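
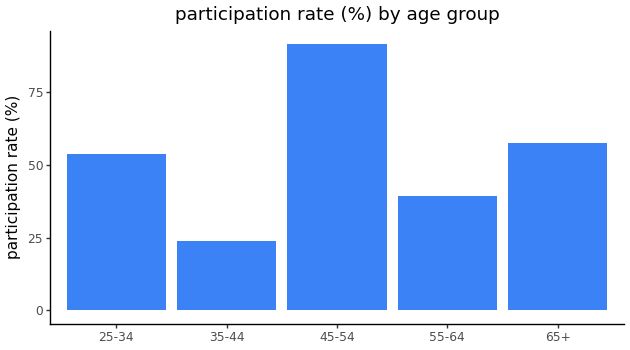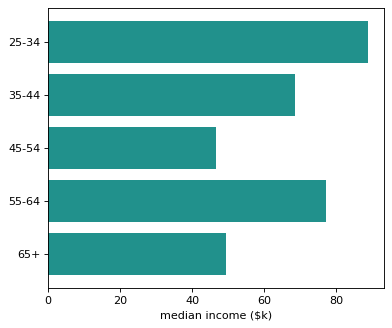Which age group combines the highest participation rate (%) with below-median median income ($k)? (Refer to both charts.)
45-54

Chart 2 median median income ($k) ≈ 70; below-median age groups: 45-54, 65+. Among those, 45-54 has the highest participation rate (%) (≈ 90).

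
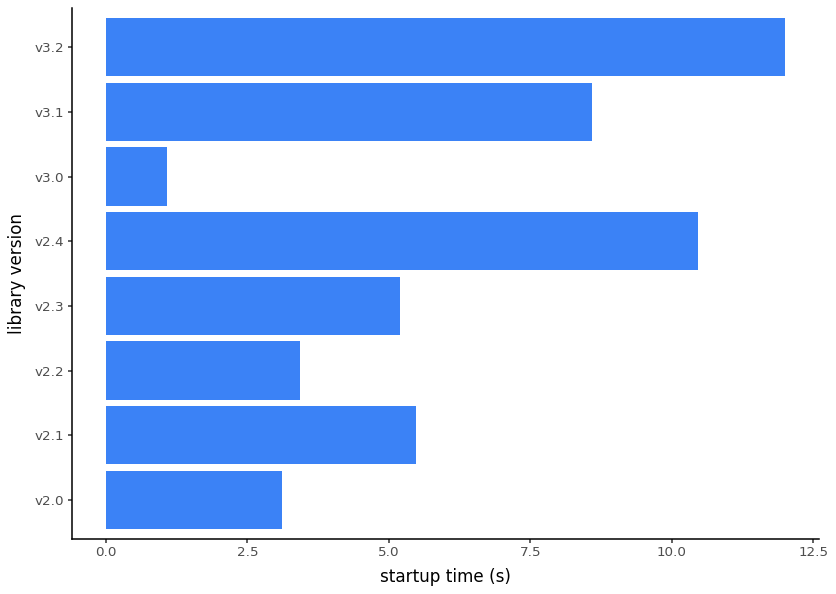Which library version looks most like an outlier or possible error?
v3.2

v3.2 ≈ 12; the rest sit between ≈ 1 and ≈ 10.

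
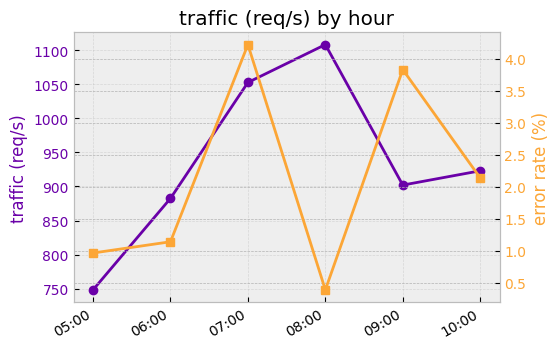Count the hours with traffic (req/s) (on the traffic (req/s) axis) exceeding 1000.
2

Above 1000: 07:00, 08:00.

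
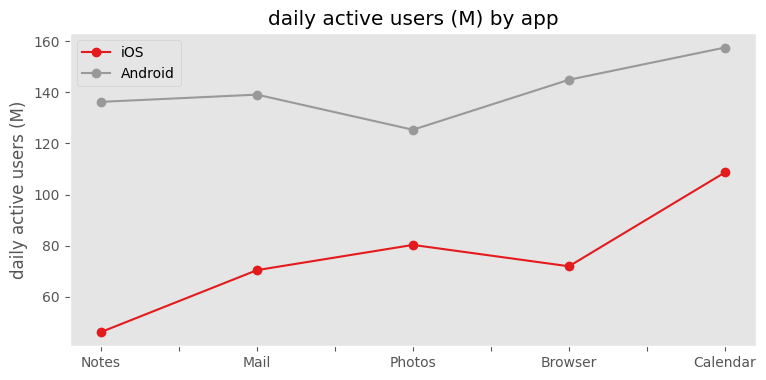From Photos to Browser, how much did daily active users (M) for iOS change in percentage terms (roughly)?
Photos ≈ 80, Browser ≈ 70; (70 − 80) / 80 ≈ -12.5%.

≈ -12.5%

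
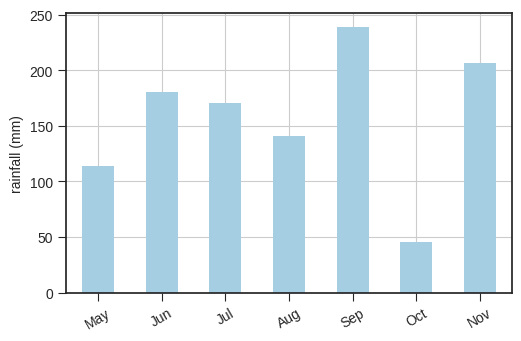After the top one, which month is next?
Nov

Top 3: Sep ≈ 240, Nov ≈ 200, Jun ≈ 180.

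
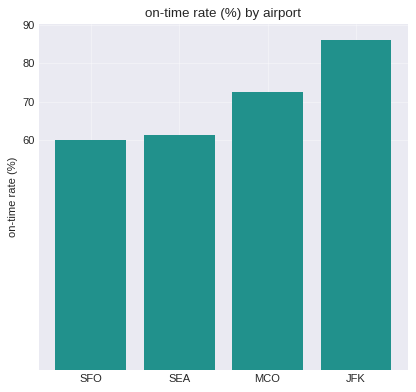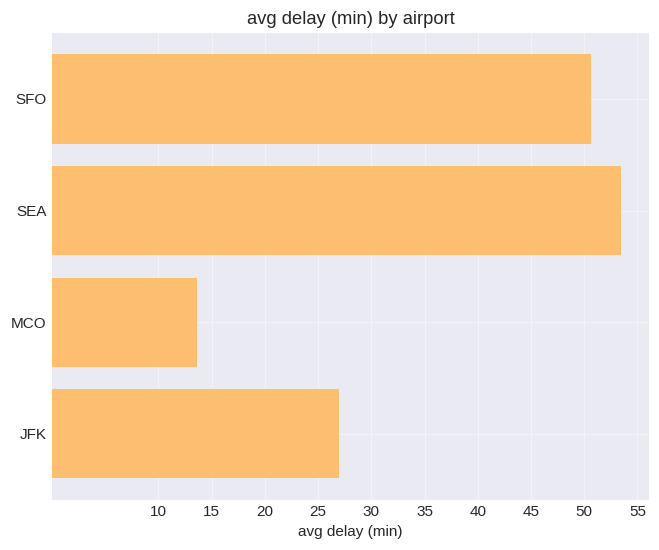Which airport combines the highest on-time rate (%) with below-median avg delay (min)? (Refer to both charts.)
JFK

Chart 2 median avg delay (min) ≈ 40; below-median airports: MCO, JFK. Among those, JFK has the highest on-time rate (%) (≈ 90).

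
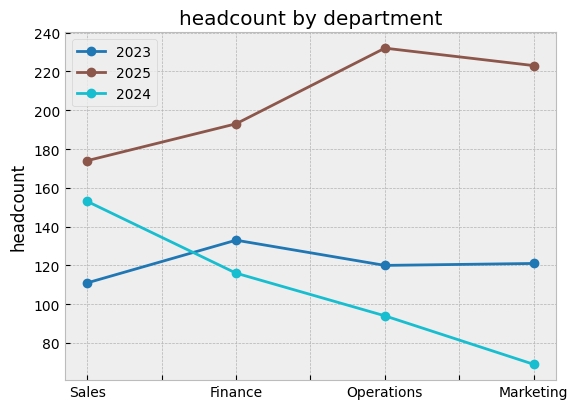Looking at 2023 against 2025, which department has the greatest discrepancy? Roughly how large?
Operations: 2023 ≈ 120, 2025 ≈ 240 → gap ≈ 120. Next-largest (Marketing) is only ≈ 100.

Operations, ≈ 120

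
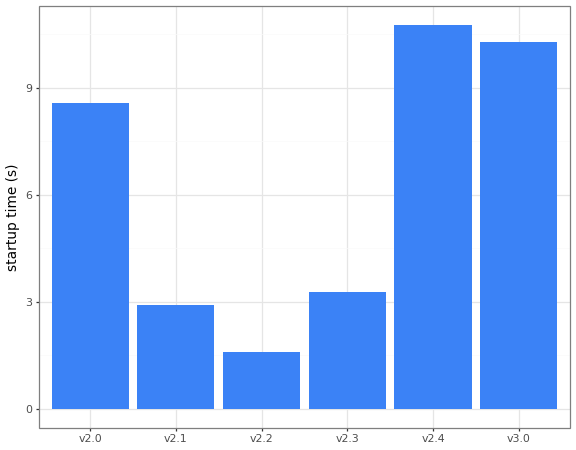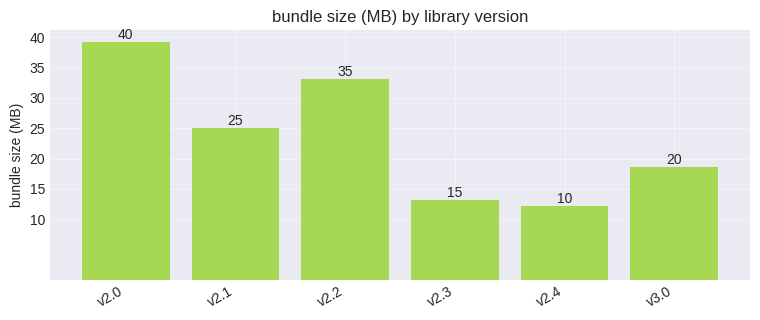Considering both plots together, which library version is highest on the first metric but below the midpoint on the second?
Chart 2 median bundle size (MB) ≈ 20; below-median library versions: v2.3, v2.4, v3.0. Among those, v2.4 has the highest startup time (s) (≈ 11).

v2.4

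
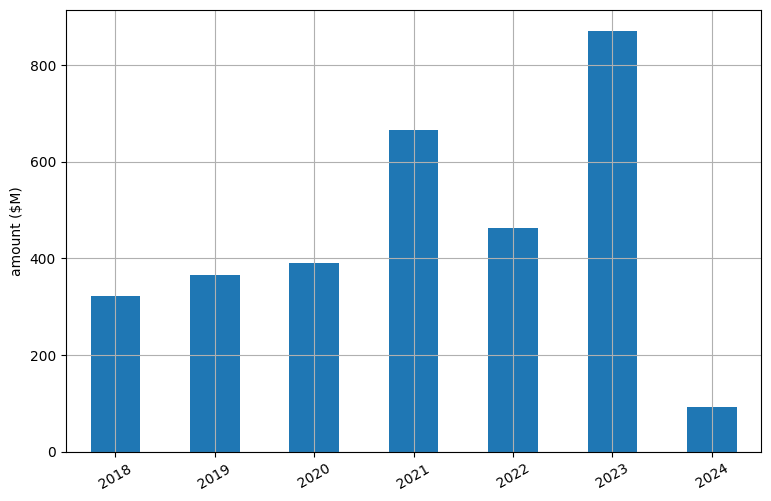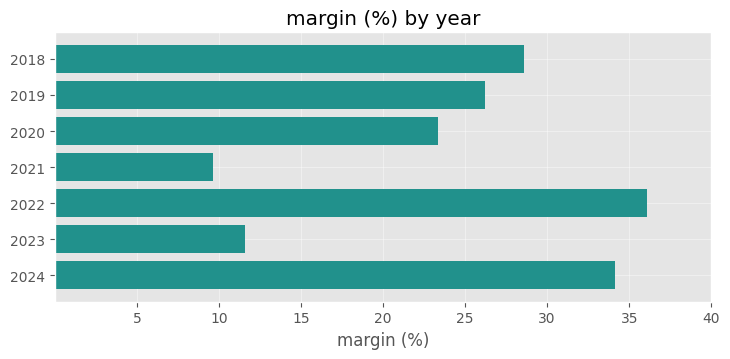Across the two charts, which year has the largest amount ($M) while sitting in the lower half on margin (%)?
Chart 2 median margin (%) ≈ 25; below-median years: 2020, 2021, 2023. Among those, 2023 has the highest amount ($M) (≈ 900).

2023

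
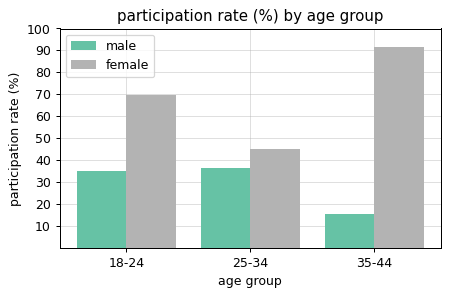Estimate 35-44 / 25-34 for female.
≈ 1.8×

35-44 ≈ 90, 25-34 ≈ 50; 90/50 ≈ 1.8.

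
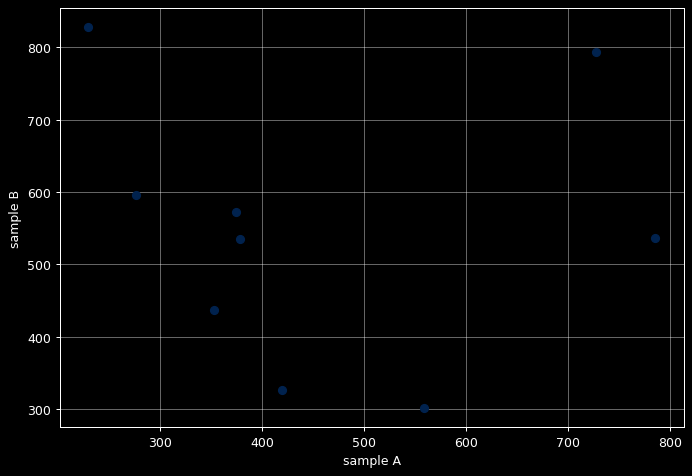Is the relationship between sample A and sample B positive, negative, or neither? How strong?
Points are roughly uncorrelated; weak (|r| ≈ 0.1).

no clear correlation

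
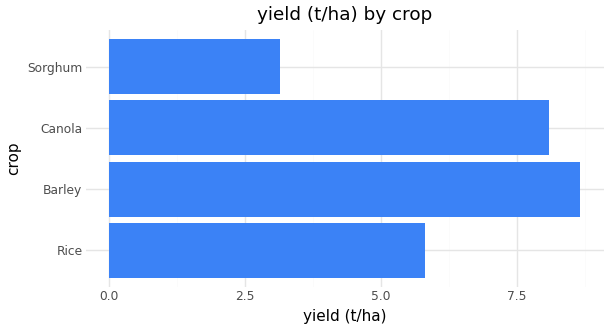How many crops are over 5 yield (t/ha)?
3

Above 5: Rice, Barley, Canola.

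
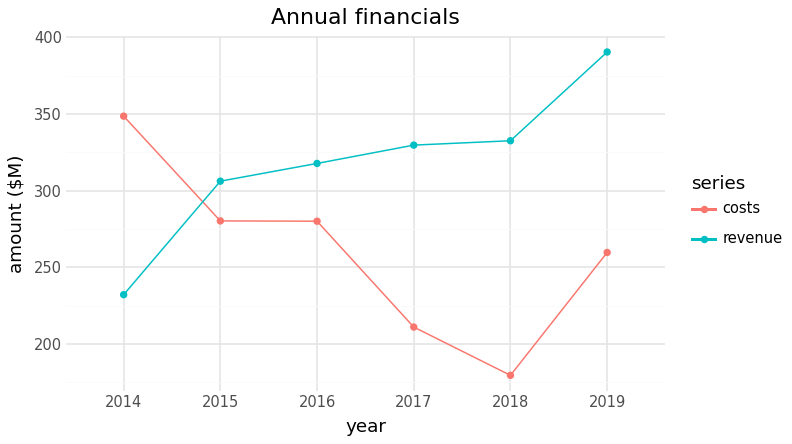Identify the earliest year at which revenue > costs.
2014: revenue ≈ 240 vs costs ≈ 340 (not yet); 2015: revenue ≈ 300 vs costs ≈ 280 (first crossover).

2015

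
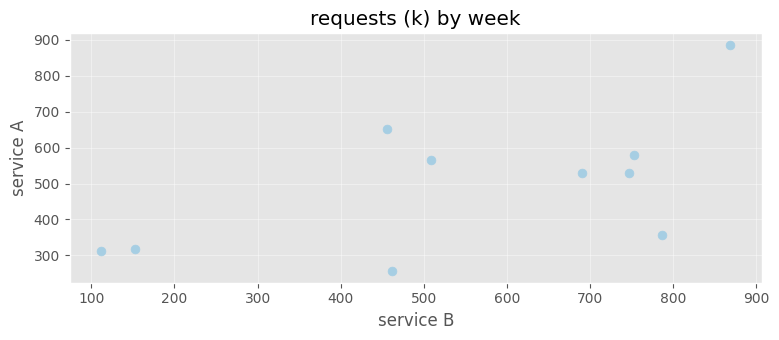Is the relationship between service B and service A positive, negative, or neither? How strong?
Points are positively correlated; moderate (|r| ≈ 0.6).

positive, moderate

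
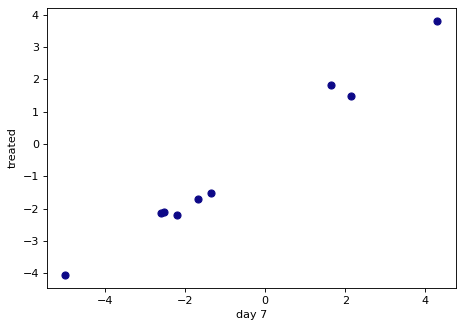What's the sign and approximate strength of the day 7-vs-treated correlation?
Points are positively correlated; strong (|r| ≈ 1.0).

positive, strong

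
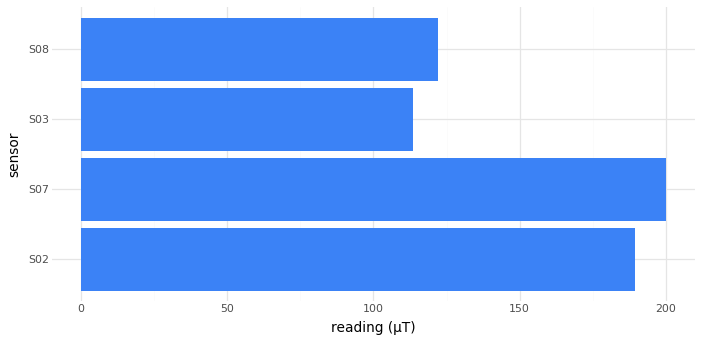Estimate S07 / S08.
≈ 1.67×

S07 ≈ 200, S08 ≈ 120; 200/120 ≈ 1.67.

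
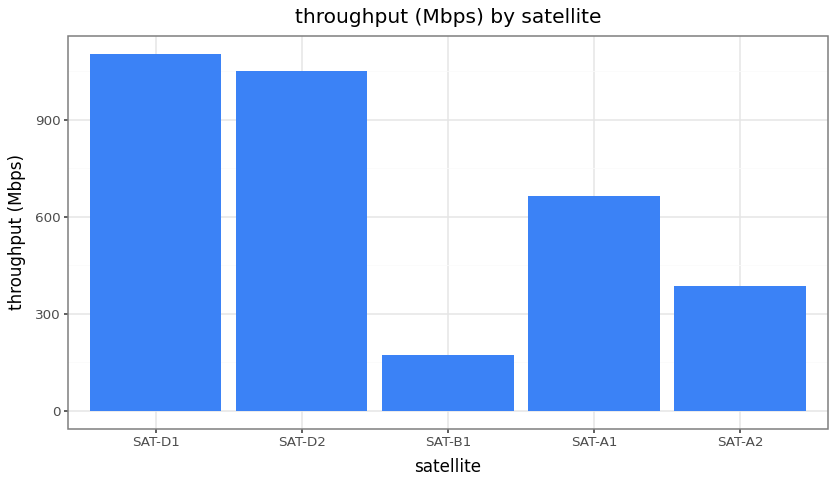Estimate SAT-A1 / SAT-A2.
SAT-A1 ≈ 700, SAT-A2 ≈ 400; 700/400 ≈ 1.75.

≈ 1.75×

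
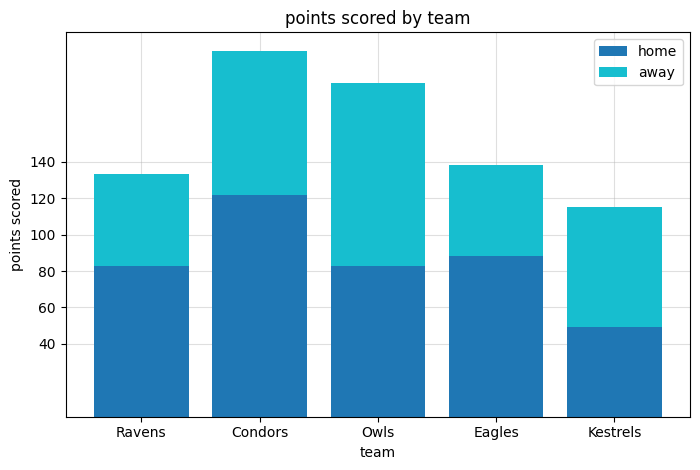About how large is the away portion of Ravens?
away top ≈ 140, bottom ≈ 80; segment ≈ 60.

≈ 60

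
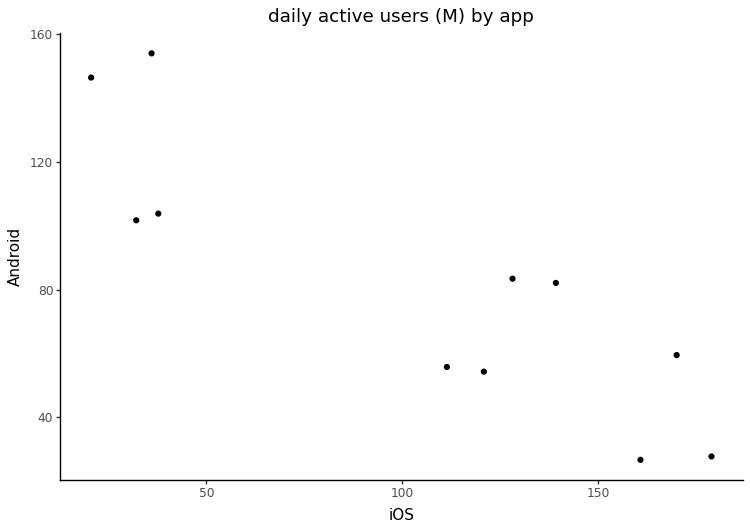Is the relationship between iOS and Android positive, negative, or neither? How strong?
negative, strong

Points are negatively correlated; strong (|r| ≈ 0.9).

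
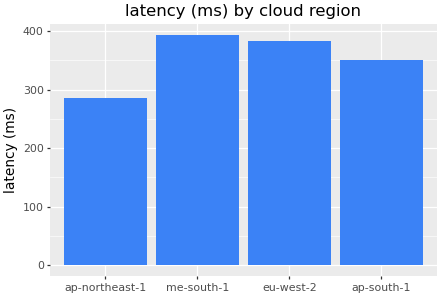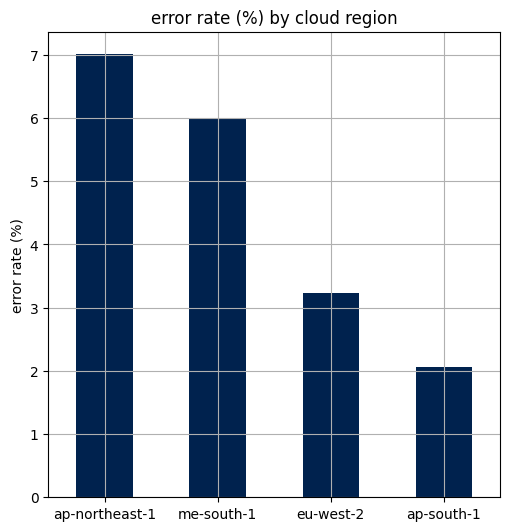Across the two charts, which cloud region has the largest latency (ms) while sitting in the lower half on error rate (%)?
Chart 2 median error rate (%) ≈ 5; below-median cloud regions: eu-west-2, ap-south-1. Among those, eu-west-2 has the highest latency (ms) (≈ 400).

eu-west-2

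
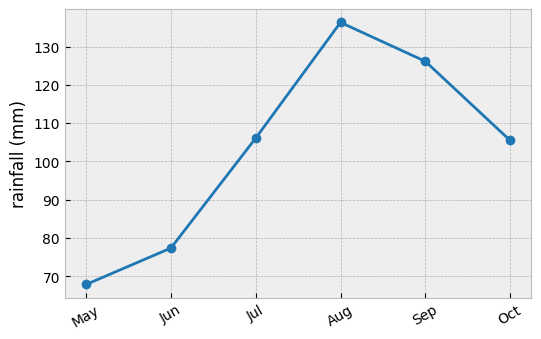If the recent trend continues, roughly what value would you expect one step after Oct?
≈ 95

Last three: 140, 130, 110 → slope ≈ -15/step → next ≈ 95.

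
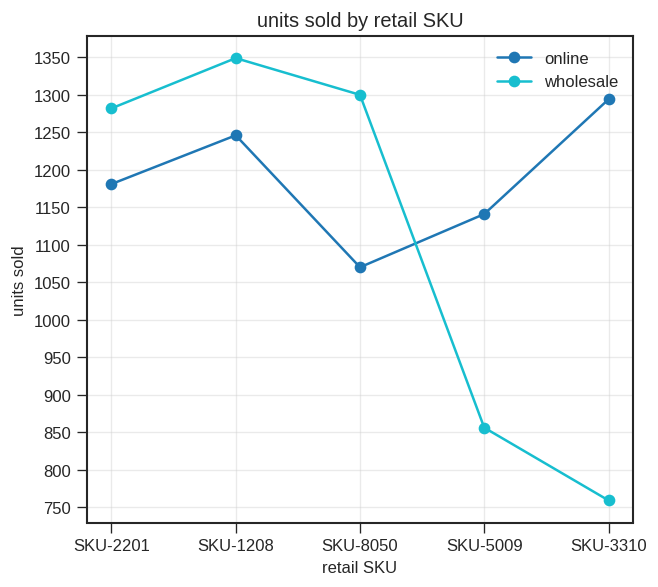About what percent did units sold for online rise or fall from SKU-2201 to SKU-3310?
≈ +8.3%

SKU-2201 ≈ 1200, SKU-3310 ≈ 1300; (1300 − 1200) / 1200 ≈ +8.3%.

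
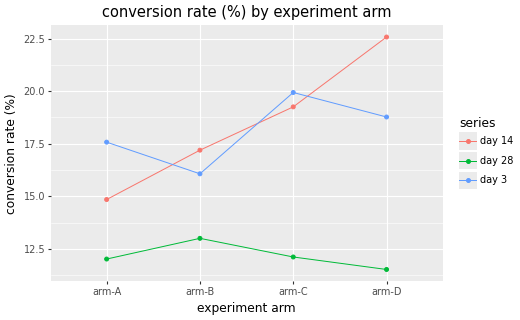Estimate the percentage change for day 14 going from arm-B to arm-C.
arm-B ≈ 17, arm-C ≈ 19; (19 − 17) / 17 ≈ +11.8%.

≈ +11.8%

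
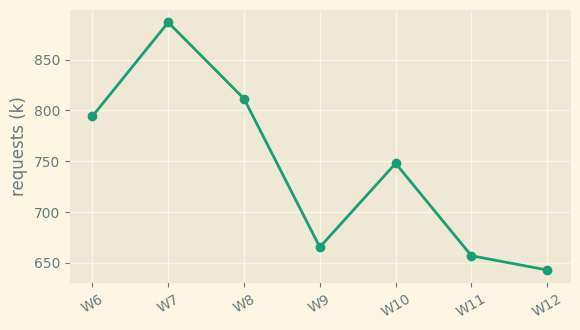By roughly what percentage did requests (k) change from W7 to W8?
≈ -8.6%

W7 ≈ 875, W8 ≈ 800; (800 − 875) / 875 ≈ -8.6%.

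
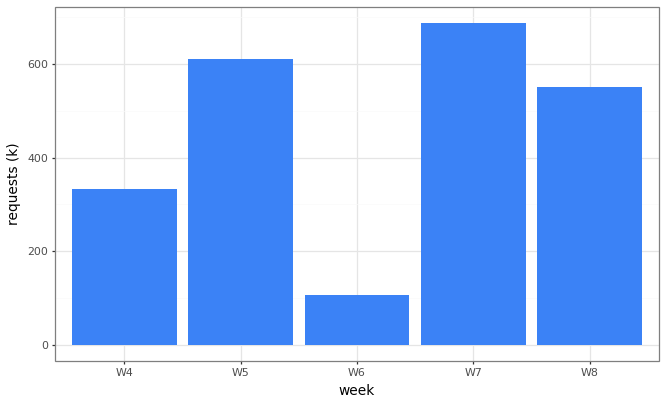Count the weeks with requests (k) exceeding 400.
Above 400: W5, W7, W8.

3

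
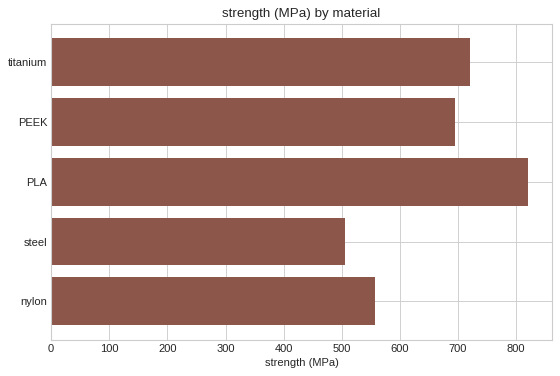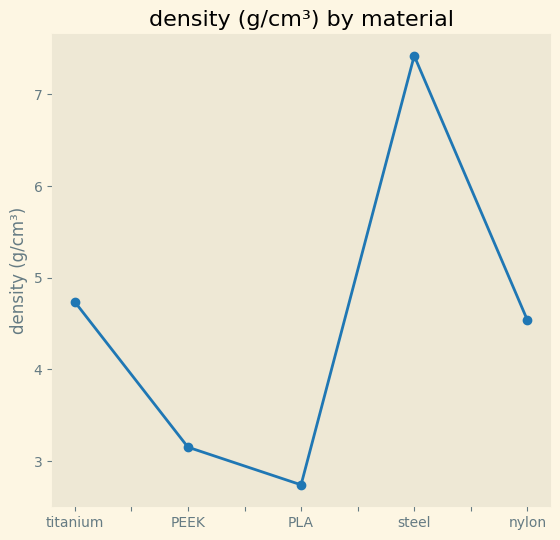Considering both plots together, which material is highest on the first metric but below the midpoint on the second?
PLA

Chart 2 median density (g/cm³) ≈ 5; below-median materials: PEEK, PLA. Among those, PLA has the highest strength (MPa) (≈ 800).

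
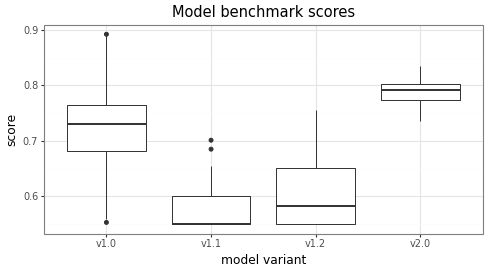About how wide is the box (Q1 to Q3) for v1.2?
Q3 ≈ 0.65, Q1 ≈ 0.55; IQR ≈ 0.10.

≈ 0.10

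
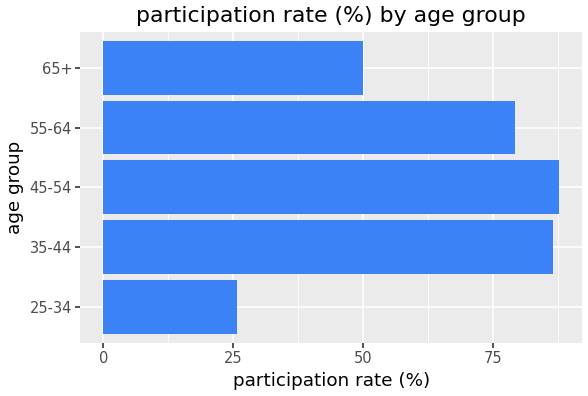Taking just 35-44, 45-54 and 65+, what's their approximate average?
≈ 77

(90 + 90 + 50) / 3 ≈ 77.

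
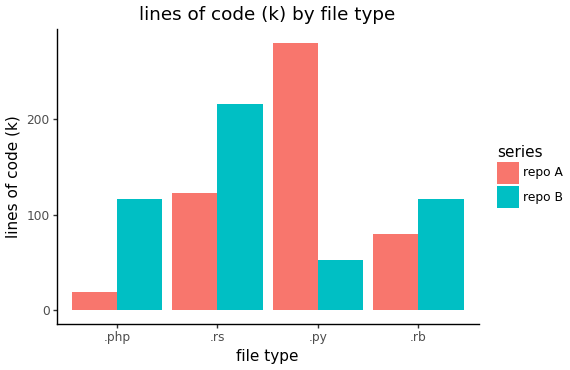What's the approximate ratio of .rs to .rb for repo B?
.rs ≈ 225, .rb ≈ 125; 225/125 ≈ 1.8.

≈ 1.8×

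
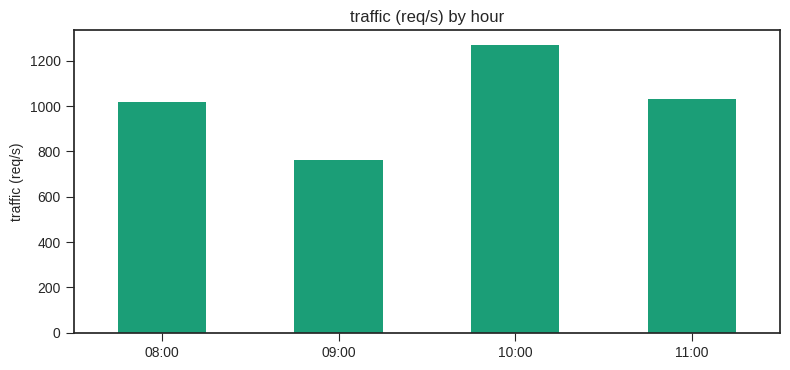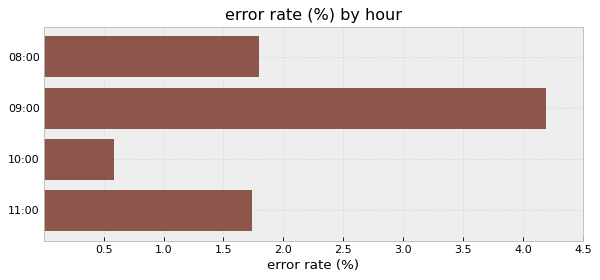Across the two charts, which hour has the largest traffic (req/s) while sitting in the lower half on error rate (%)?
10:00

Chart 2 median error rate (%) ≈ 2; below-median hours: 10:00, 11:00. Among those, 10:00 has the highest traffic (req/s) (≈ 1200).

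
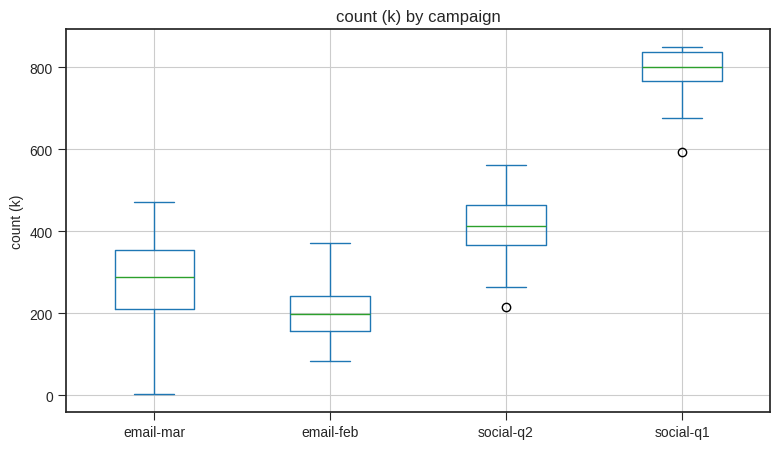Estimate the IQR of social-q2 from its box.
Q3 ≈ 450, Q1 ≈ 350; IQR ≈ 100.

≈ 100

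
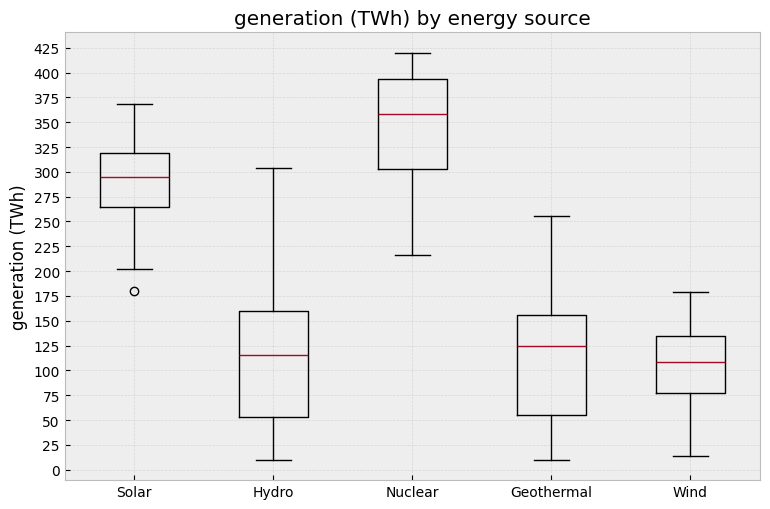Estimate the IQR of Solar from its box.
Q3 ≈ 325, Q1 ≈ 275; IQR ≈ 50.

≈ 50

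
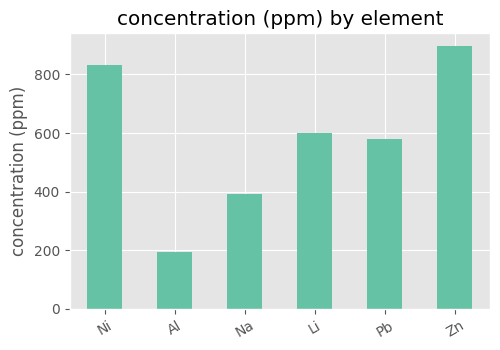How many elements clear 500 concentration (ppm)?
Above 500: Ni, Li, Pb, Zn.

4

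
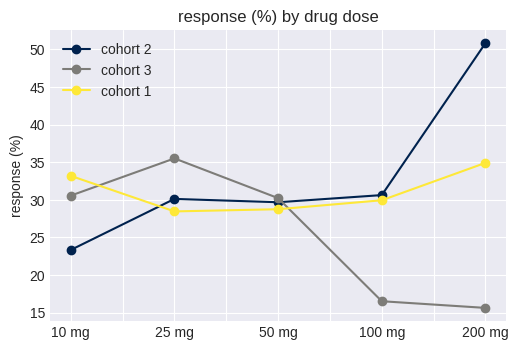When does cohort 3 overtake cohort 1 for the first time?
10 mg: cohort 3 ≈ 30 vs cohort 1 ≈ 35 (not yet); 25 mg: cohort 3 ≈ 35 vs cohort 1 ≈ 30 (first crossover).

25 mg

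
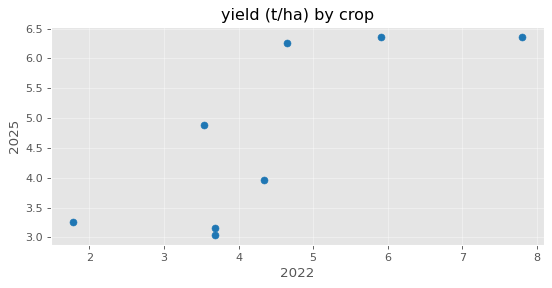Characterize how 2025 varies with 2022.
positive, strong

Points are positively correlated; strong (|r| ≈ 0.8).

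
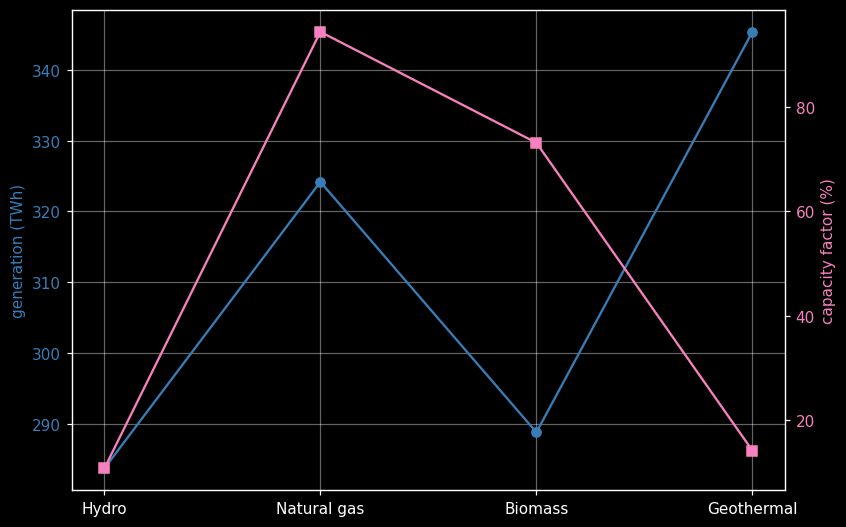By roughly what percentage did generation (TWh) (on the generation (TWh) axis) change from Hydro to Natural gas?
≈ +14.3%

Hydro ≈ 280, Natural gas ≈ 320; (320 − 280) / 280 ≈ +14.3%.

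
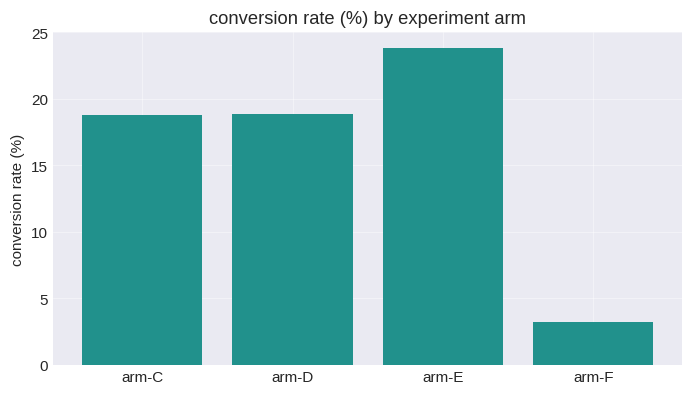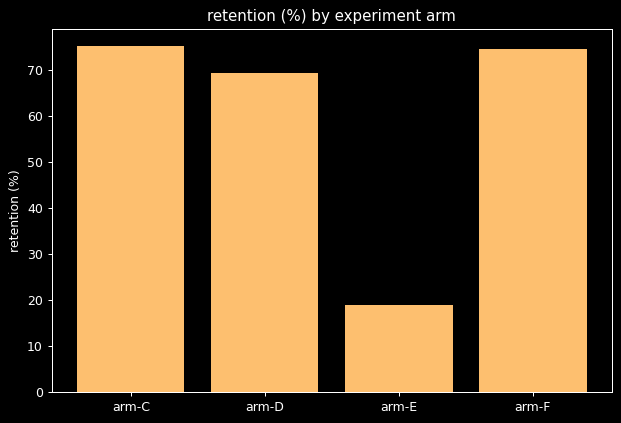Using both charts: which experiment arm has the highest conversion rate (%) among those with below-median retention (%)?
arm-E

Chart 2 median retention (%) ≈ 70; below-median experiment arms: arm-D, arm-E. Among those, arm-E has the highest conversion rate (%) (≈ 25).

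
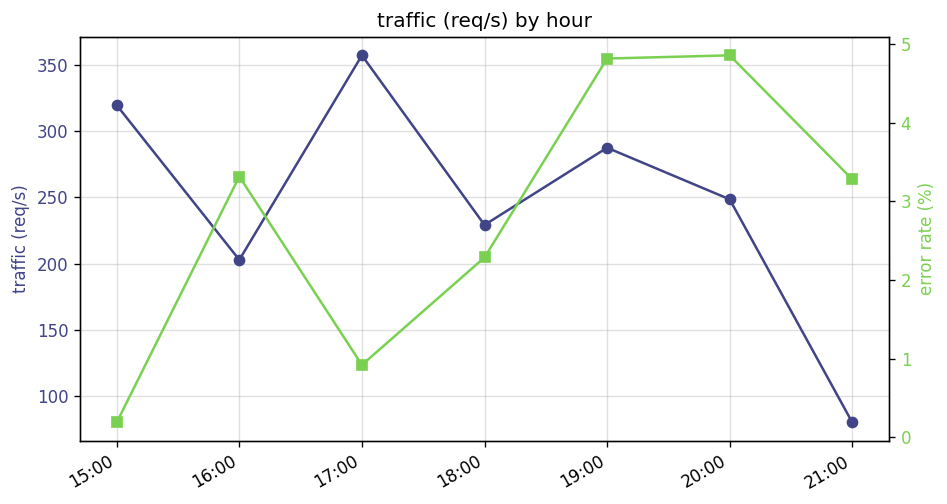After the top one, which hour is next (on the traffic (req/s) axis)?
Top 3 (on the traffic (req/s) axis): 17:00 ≈ 350, 15:00 ≈ 325, 19:00 ≈ 275.

15:00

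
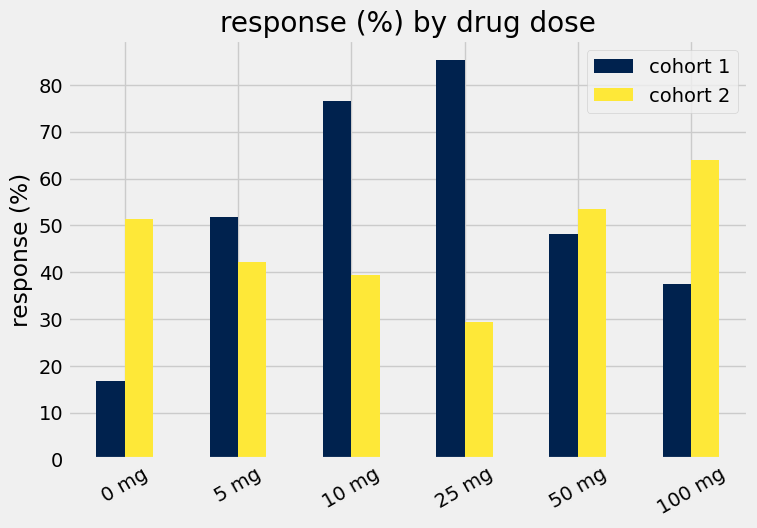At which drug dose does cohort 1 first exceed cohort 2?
5 mg

0 mg: cohort 1 ≈ 20 vs cohort 2 ≈ 50 (not yet); 5 mg: cohort 1 ≈ 50 vs cohort 2 ≈ 40 (first crossover).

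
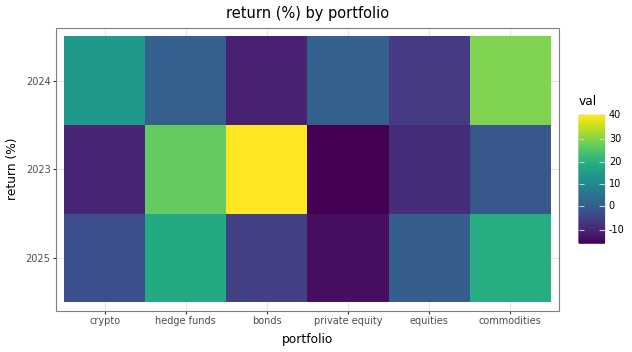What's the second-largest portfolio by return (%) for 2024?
crypto

Top 3 for 2024: commodities ≈ 30, crypto ≈ 15, private equity ≈ 0.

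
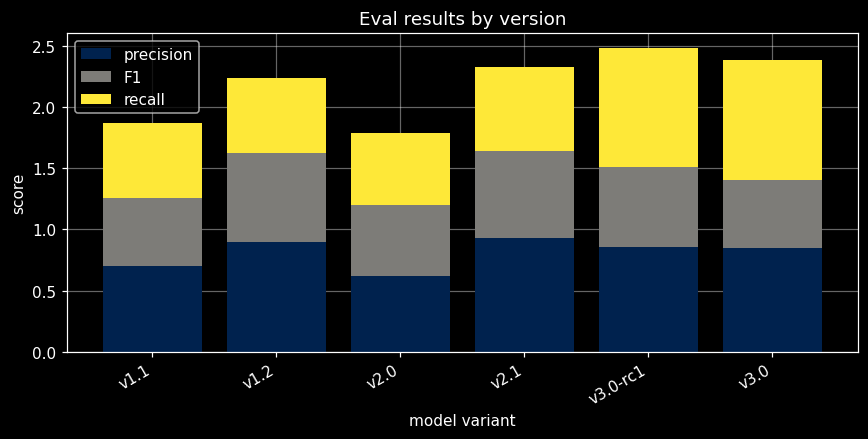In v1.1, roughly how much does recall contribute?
recall top ≈ 2.0, bottom ≈ 1.5; segment ≈ 0.5.

≈ 0.5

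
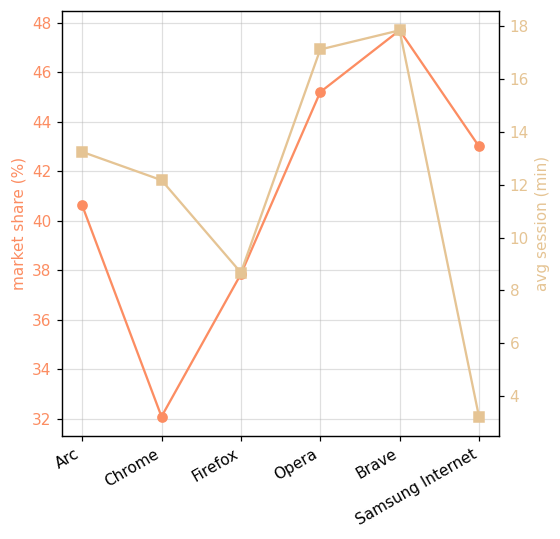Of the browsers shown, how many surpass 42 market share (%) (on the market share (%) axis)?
Above 42: Opera, Brave, Samsung Internet.

3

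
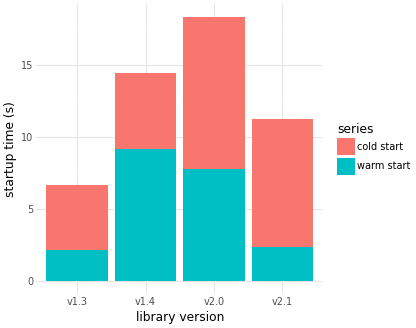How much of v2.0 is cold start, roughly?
cold start top ≈ 18, bottom ≈ 8; segment ≈ 10.

≈ 10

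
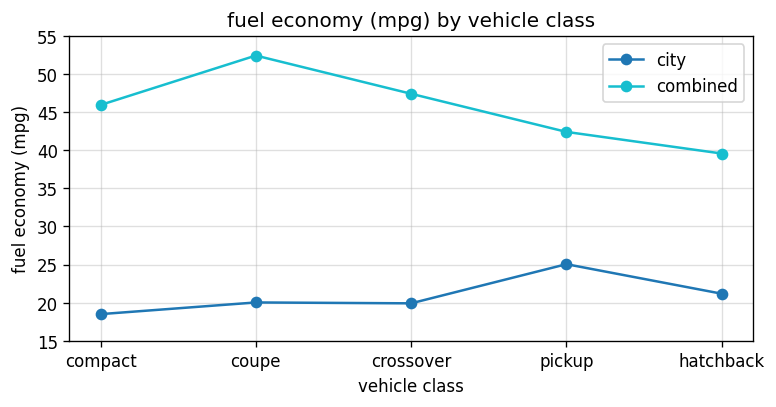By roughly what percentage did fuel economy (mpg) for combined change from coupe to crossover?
coupe ≈ 50, crossover ≈ 45; (45 − 50) / 50 ≈ -10%.

≈ -10%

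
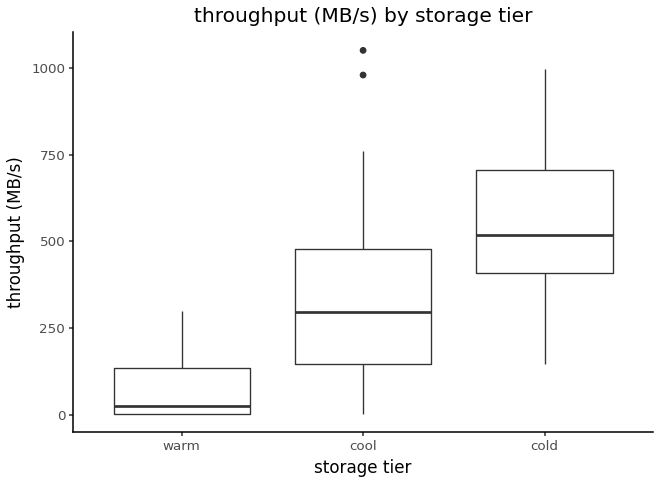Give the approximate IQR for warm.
Q3 ≈ 150, Q1 ≈ 0; IQR ≈ 150.

≈ 150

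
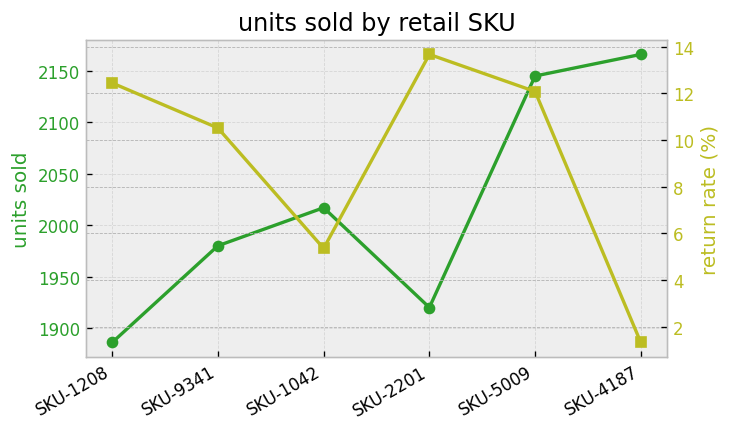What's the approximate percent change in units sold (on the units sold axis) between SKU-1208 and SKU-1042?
SKU-1208 ≈ 1875, SKU-1042 ≈ 2025; (2025 − 1875) / 1875 ≈ +8%.

≈ +8%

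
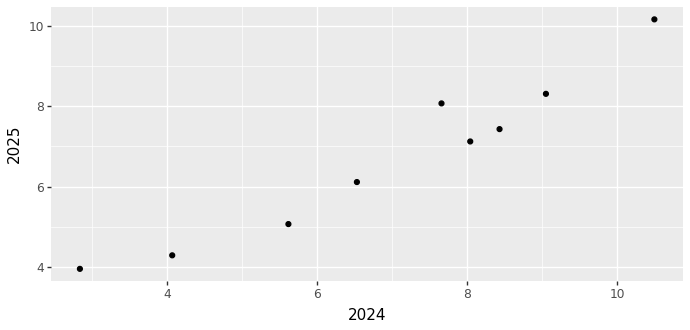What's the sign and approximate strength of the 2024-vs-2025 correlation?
positive, strong

Points are positively correlated; strong (|r| ≈ 1.0).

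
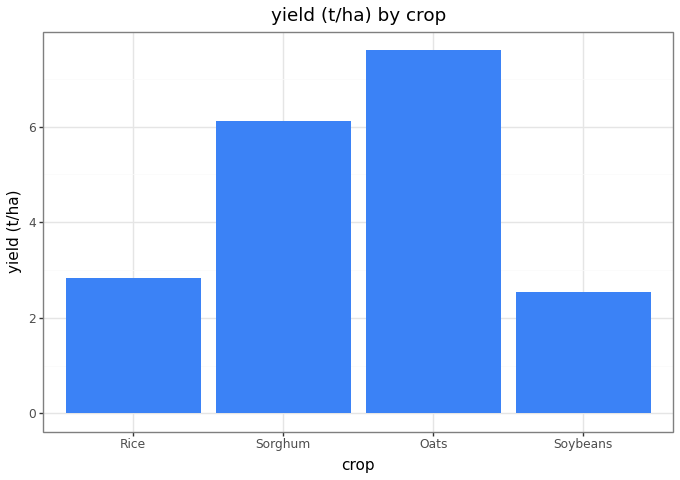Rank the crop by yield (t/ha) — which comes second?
Sorghum

Top 3: Oats ≈ 8, Sorghum ≈ 6, Rice ≈ 3.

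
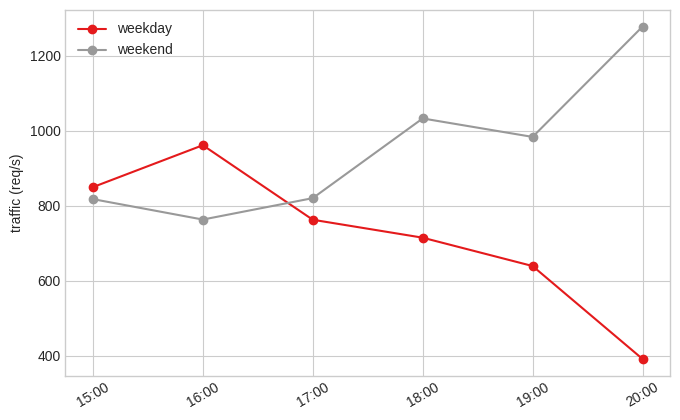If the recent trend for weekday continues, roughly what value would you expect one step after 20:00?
≈ 250

Last three: 700, 600, 400 → slope ≈ -150/step → next ≈ 250.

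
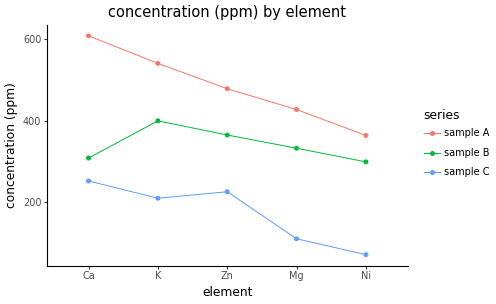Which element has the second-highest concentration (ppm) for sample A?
K

Top 3 for sample A: Ca ≈ 600, K ≈ 550, Zn ≈ 500.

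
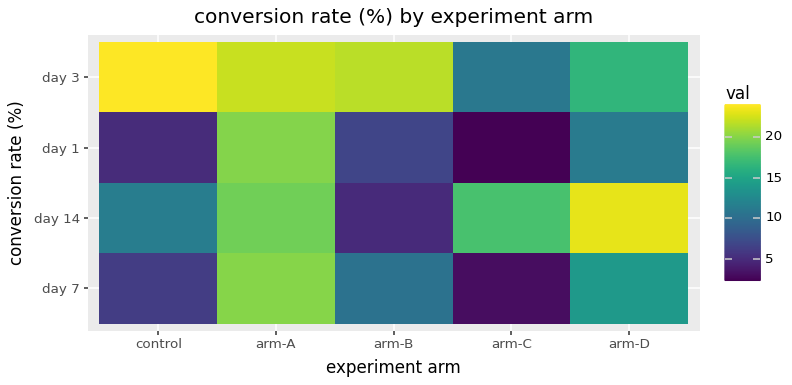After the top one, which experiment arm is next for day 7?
arm-D

Top 3 for day 7: arm-A ≈ 20, arm-D ≈ 14, arm-B ≈ 10.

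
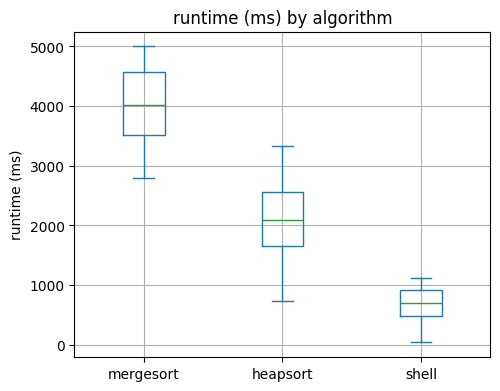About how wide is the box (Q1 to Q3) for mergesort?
Q3 ≈ 4500, Q1 ≈ 3500; IQR ≈ 1000.

≈ 1000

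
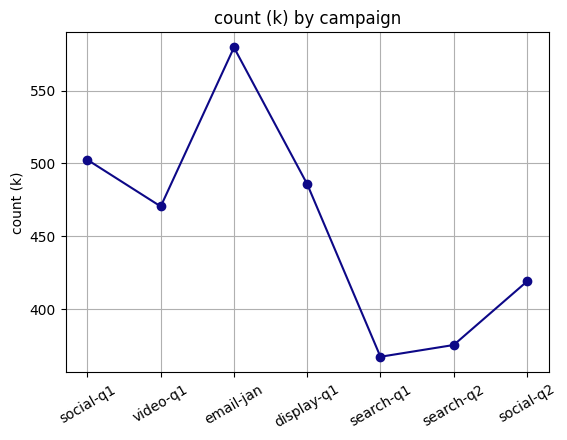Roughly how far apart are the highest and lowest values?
Max email-jan ≈ 580, min search-q1 ≈ 360; range ≈ 220.

≈ 220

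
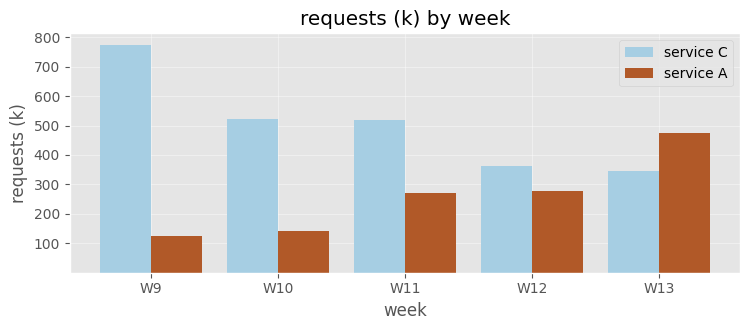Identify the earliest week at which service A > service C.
W13

W12: service A ≈ 300 vs service C ≈ 400 (not yet); W13: service A ≈ 500 vs service C ≈ 300 (first crossover).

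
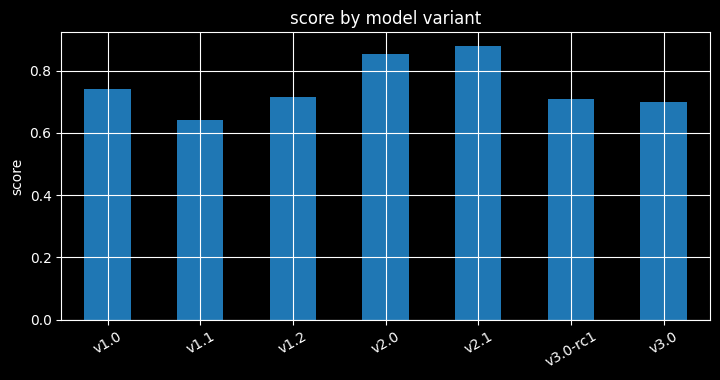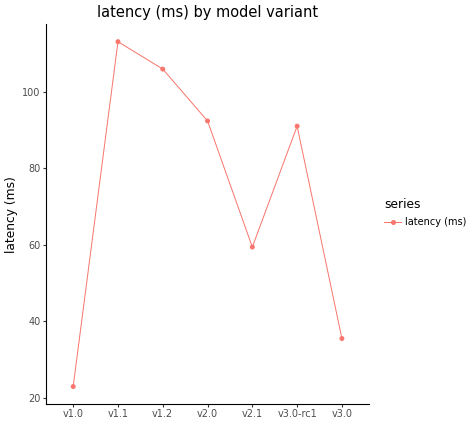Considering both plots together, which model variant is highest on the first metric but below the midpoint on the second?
v2.1

Chart 2 median latency (ms) ≈ 100; below-median model variants: v1.0, v2.1, v3.0. Among those, v2.1 has the highest score (≈ 0.9).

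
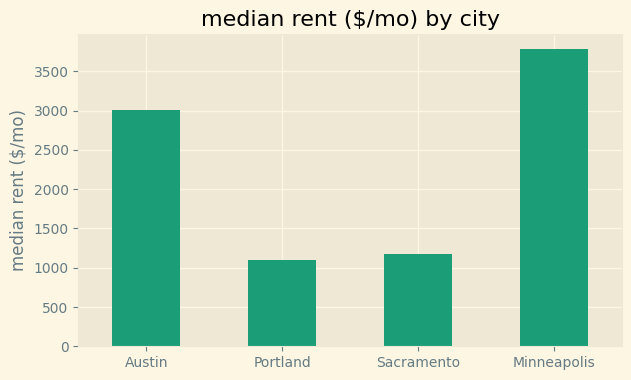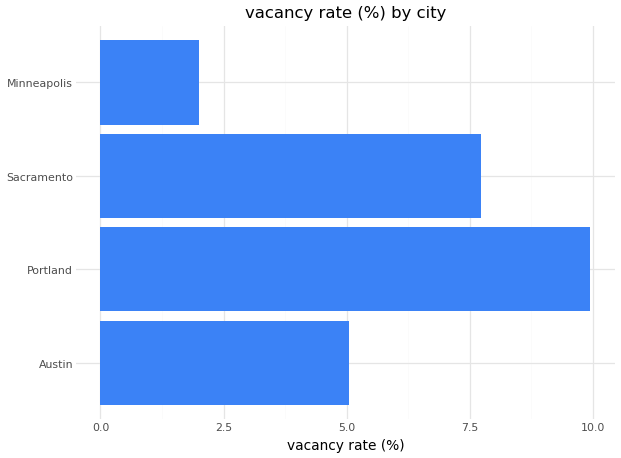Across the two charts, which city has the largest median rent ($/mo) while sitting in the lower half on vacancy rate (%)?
Chart 2 median vacancy rate (%) ≈ 6; below-median cities: Austin, Minneapolis. Among those, Minneapolis has the highest median rent ($/mo) (≈ 4000).

Minneapolis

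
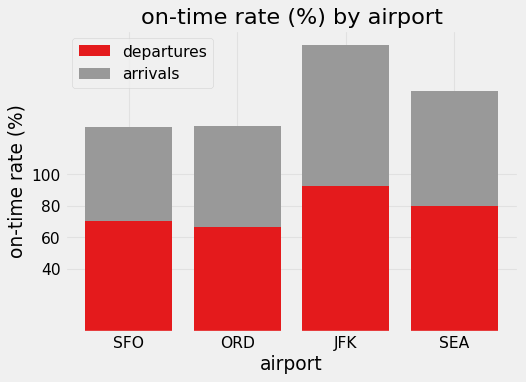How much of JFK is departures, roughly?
departures top ≈ 100, bottom ≈ 0; segment ≈ 100.

≈ 100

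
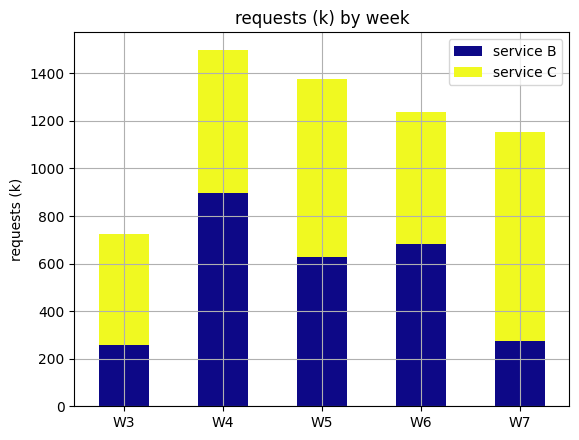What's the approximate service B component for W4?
≈ 800

service B top ≈ 800, bottom ≈ 0; segment ≈ 800.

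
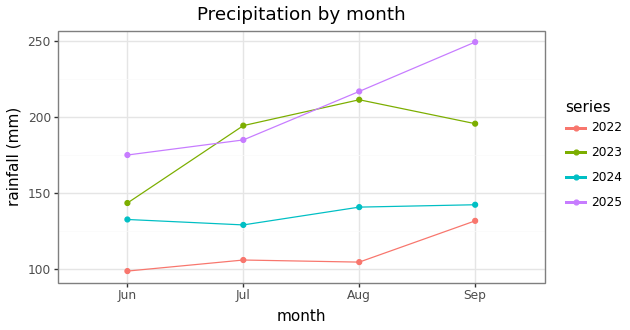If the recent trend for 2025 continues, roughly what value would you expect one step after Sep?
≈ 270

Last three: 180, 220, 240 → slope ≈ 30/step → next ≈ 270.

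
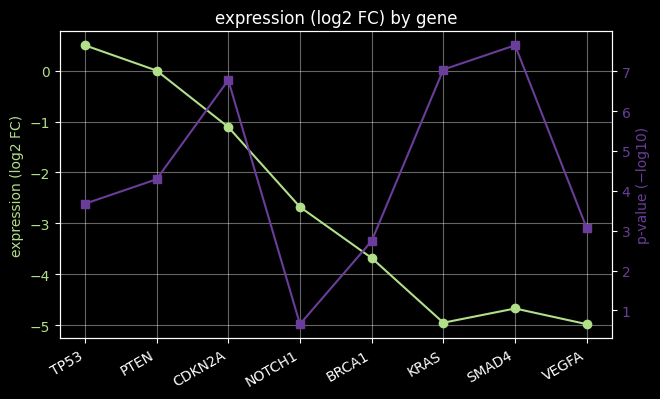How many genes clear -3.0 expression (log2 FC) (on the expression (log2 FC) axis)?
4

Above -3.0: TP53, PTEN, CDKN2A, NOTCH1.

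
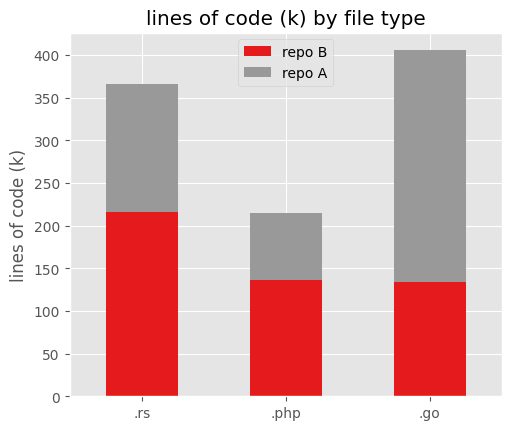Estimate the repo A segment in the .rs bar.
≈ 150

repo A top ≈ 350, bottom ≈ 200; segment ≈ 150.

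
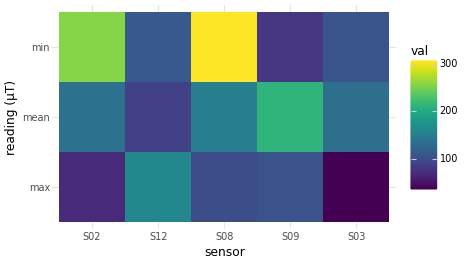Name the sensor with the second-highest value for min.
Top 3 for min: S08 ≈ 300, S02 ≈ 250, S12 ≈ 100.

S02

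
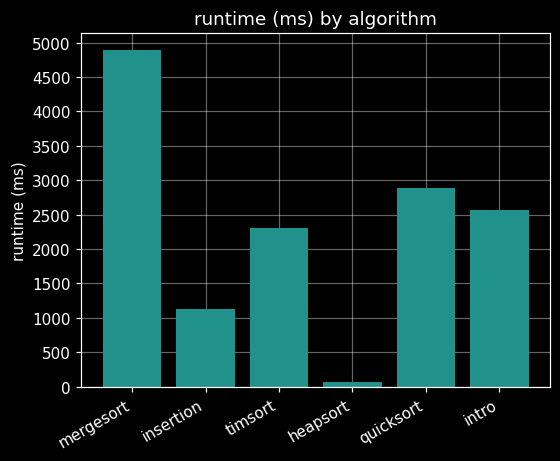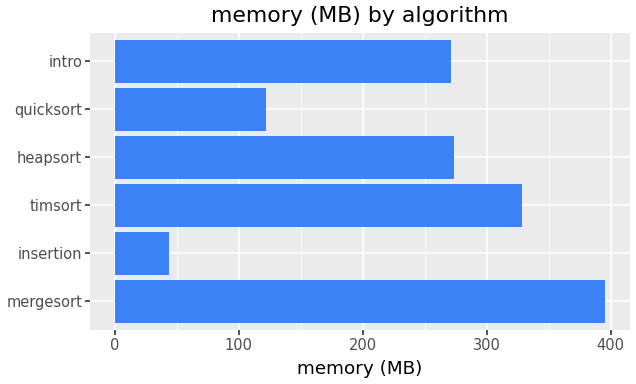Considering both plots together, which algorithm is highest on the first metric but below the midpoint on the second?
quicksort

Chart 2 median memory (MB) ≈ 250; below-median algorithms: insertion, quicksort, intro. Among those, quicksort has the highest runtime (ms) (≈ 3000).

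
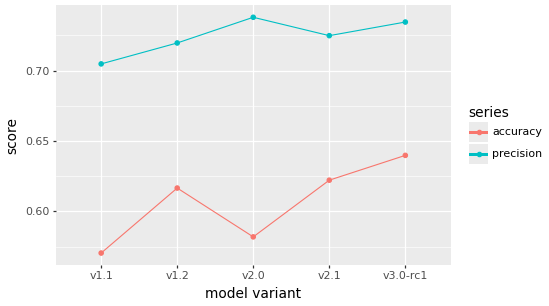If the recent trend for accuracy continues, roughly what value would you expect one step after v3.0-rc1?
Last three: 0.58, 0.62, 0.64 → slope ≈ 0.03/step → next ≈ 0.67.

≈ 0.67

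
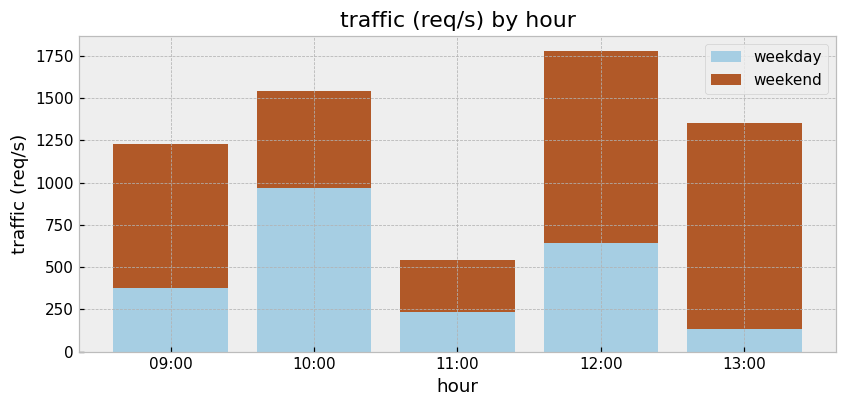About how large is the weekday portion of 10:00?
≈ 1000

weekday top ≈ 1000, bottom ≈ 0; segment ≈ 1000.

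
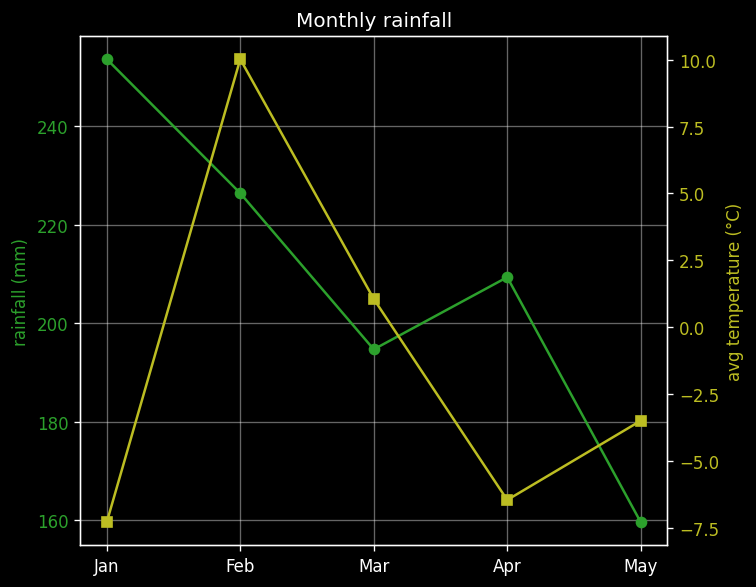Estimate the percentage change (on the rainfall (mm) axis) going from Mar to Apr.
Mar ≈ 190, Apr ≈ 210; (210 − 190) / 190 ≈ +10.5%.

≈ +10.5%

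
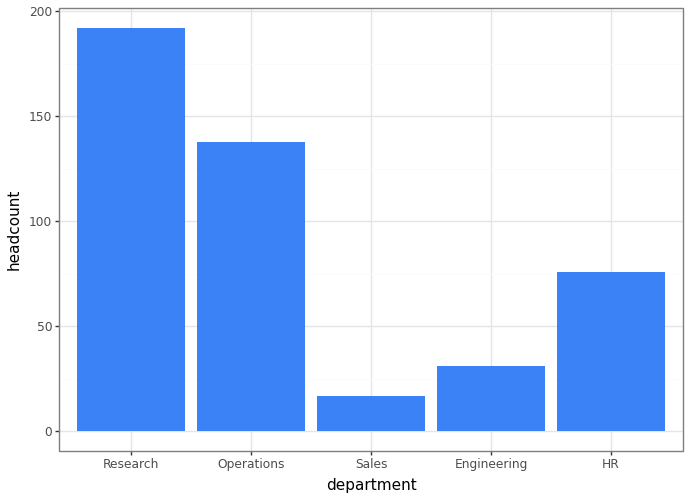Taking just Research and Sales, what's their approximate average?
≈ 110

(200 + 20) / 2 ≈ 110.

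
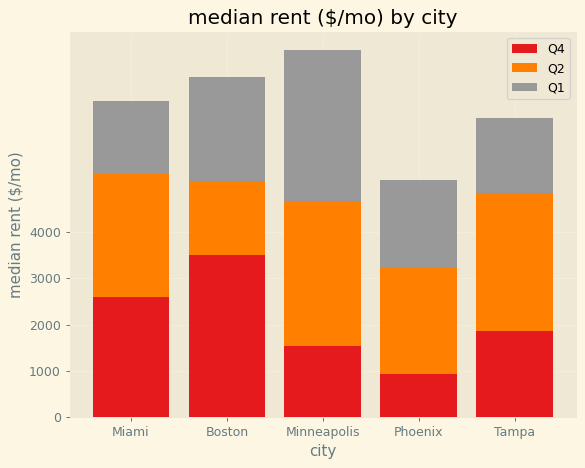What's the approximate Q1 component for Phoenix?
Q1 top ≈ 5000, bottom ≈ 3000; segment ≈ 2000.

≈ 2000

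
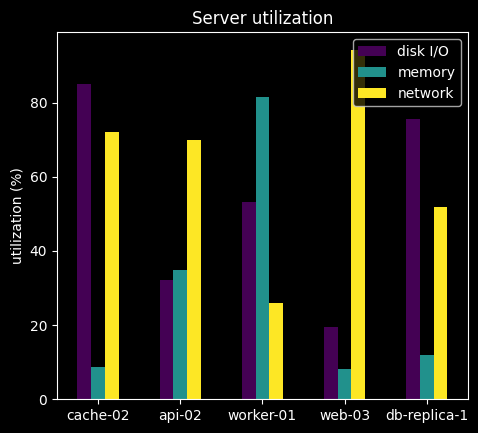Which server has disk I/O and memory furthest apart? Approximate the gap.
cache-02, ≈ 80 %

cache-02: disk I/O ≈ 90, memory ≈ 10 → gap ≈ 80. Next-largest (db-replica-1) is only ≈ 70.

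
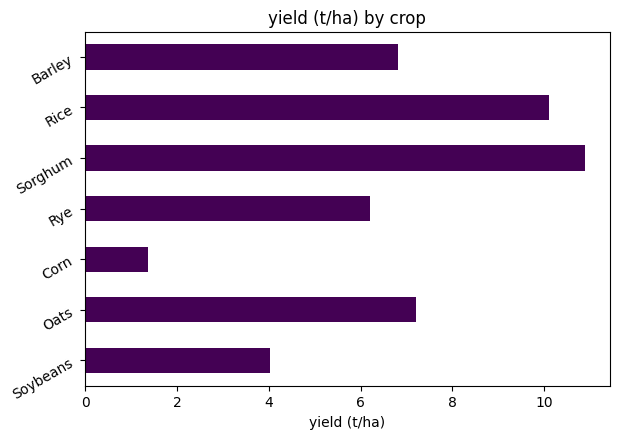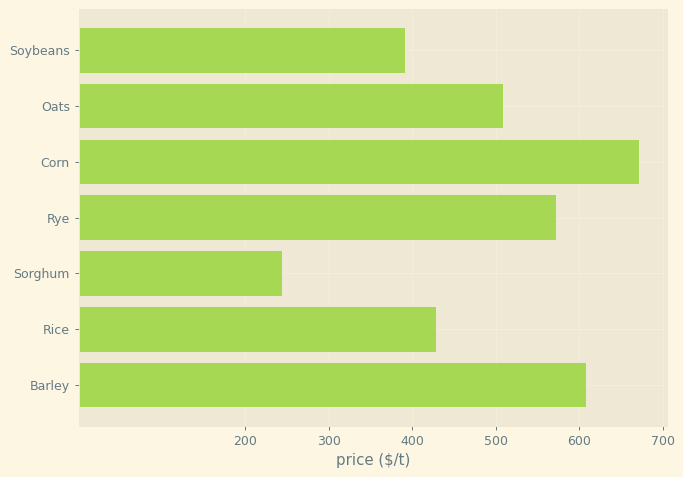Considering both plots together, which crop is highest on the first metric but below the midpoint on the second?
Chart 2 median price ($/t) ≈ 500; below-median crops: Soybeans, Sorghum, Rice. Among those, Sorghum has the highest yield (t/ha) (≈ 11).

Sorghum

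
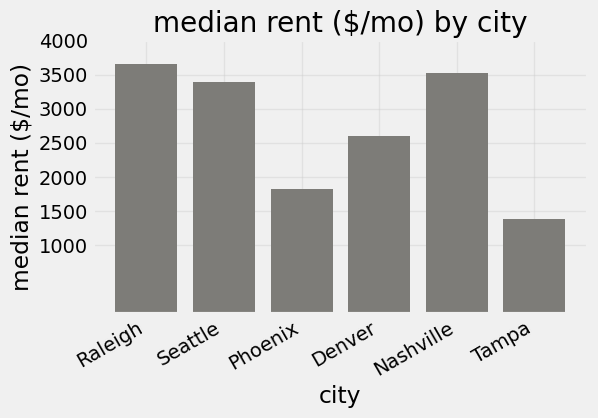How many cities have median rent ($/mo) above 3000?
Above 3000: Raleigh, Seattle, Nashville.

3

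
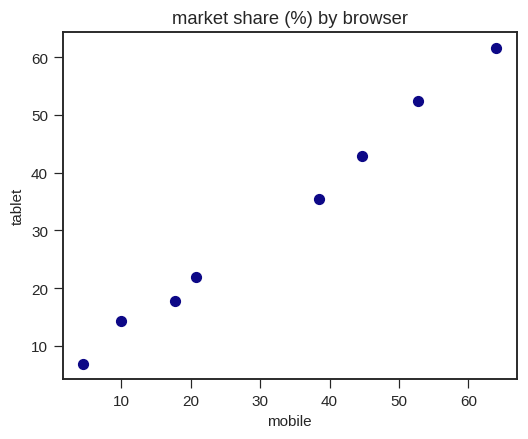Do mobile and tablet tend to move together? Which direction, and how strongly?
Points are positively correlated; strong (|r| ≈ 1.0).

positive, strong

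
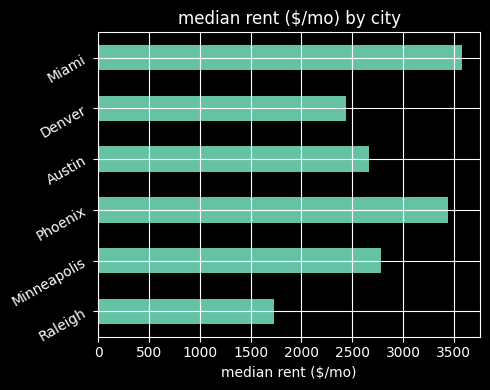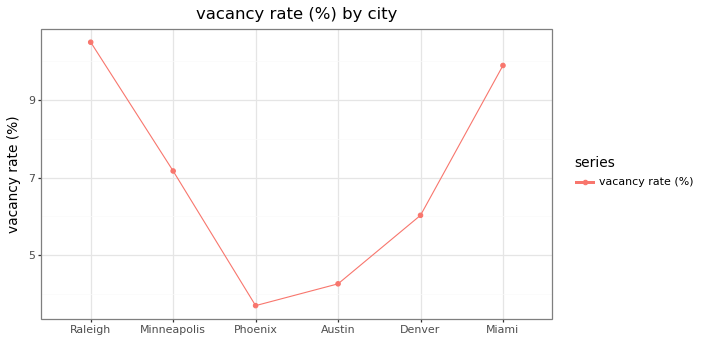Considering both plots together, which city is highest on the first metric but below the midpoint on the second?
Chart 2 median vacancy rate (%) ≈ 7; below-median cities: Phoenix, Austin, Denver. Among those, Phoenix has the highest median rent ($/mo) (≈ 3500).

Phoenix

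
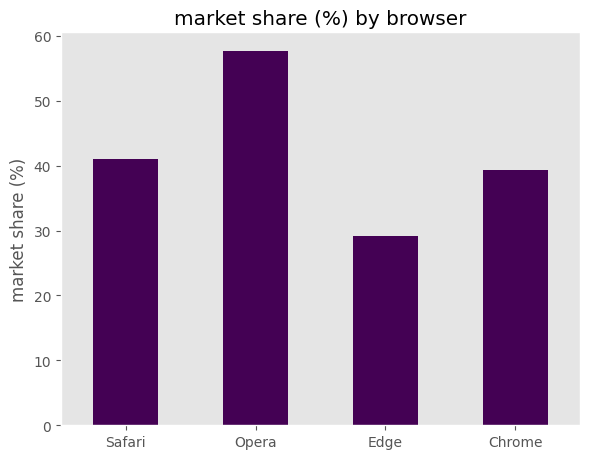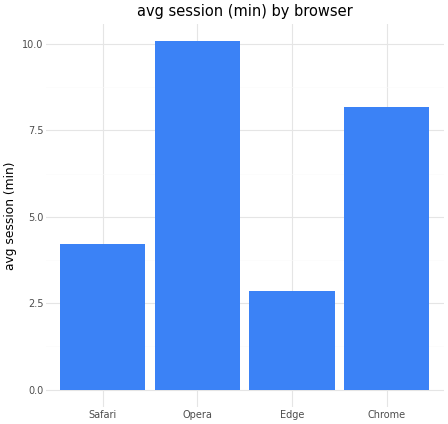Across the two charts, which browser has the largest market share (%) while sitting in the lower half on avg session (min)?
Safari

Chart 2 median avg session (min) ≈ 6; below-median browsers: Safari, Edge. Among those, Safari has the highest market share (%) (≈ 40).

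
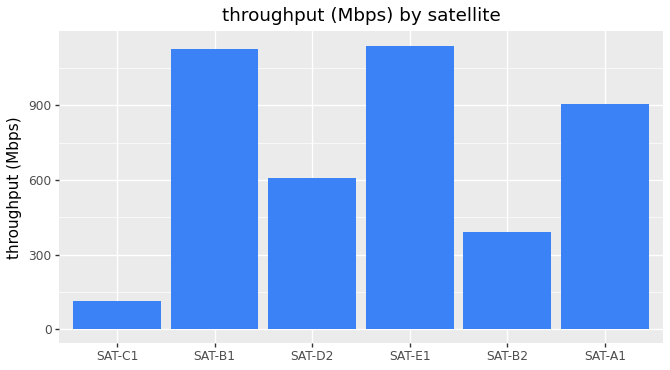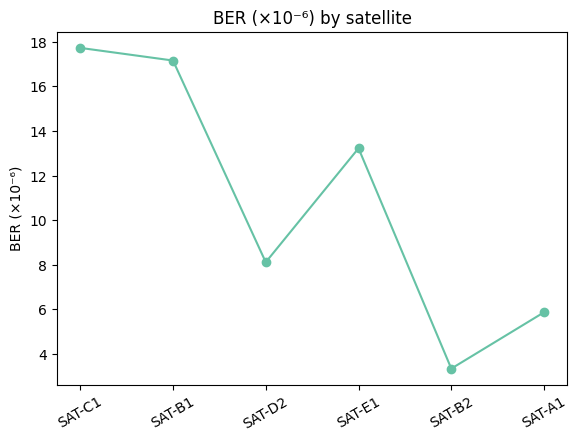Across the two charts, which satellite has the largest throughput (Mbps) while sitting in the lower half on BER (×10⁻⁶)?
Chart 2 median BER (×10⁻⁶) ≈ 10; below-median satellites: SAT-D2, SAT-B2, SAT-A1. Among those, SAT-A1 has the highest throughput (Mbps) (≈ 1000).

SAT-A1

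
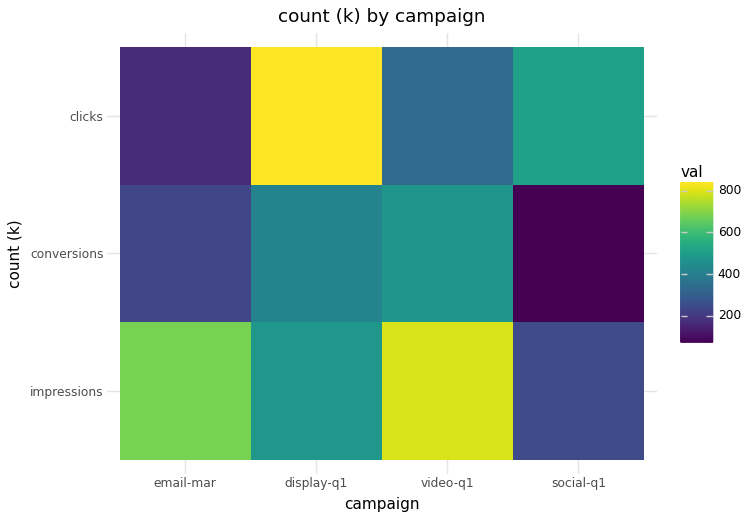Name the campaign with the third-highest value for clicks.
video-q1

Top 4 for clicks: display-q1 ≈ 800, social-q1 ≈ 500, video-q1 ≈ 300, email-mar ≈ 200.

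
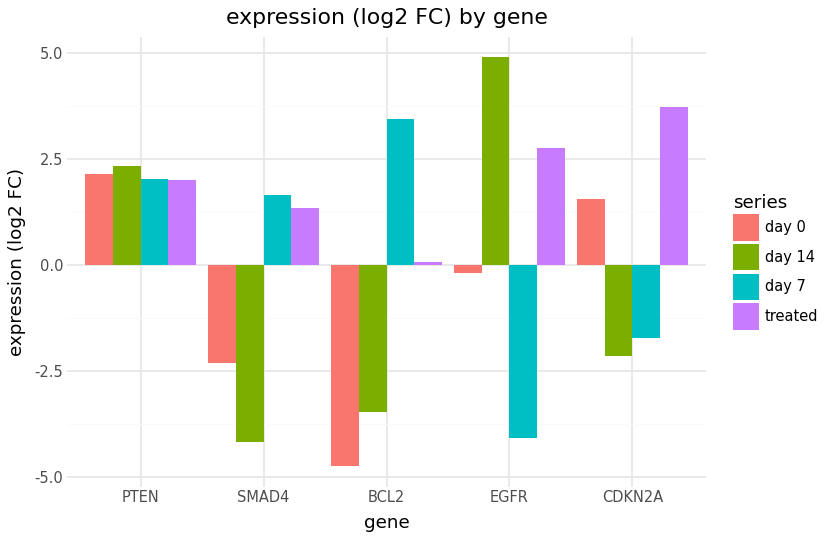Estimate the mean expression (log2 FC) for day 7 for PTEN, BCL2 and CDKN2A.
(2 + 3 + -2) / 3 ≈ 1.

≈ 1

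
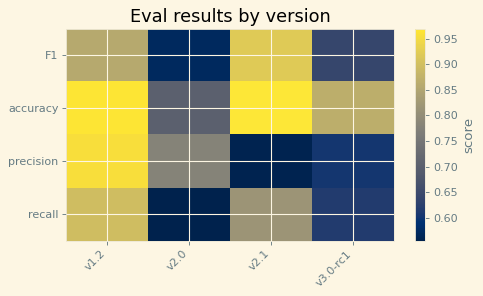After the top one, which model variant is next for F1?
v1.2

Top 3 for F1: v2.1 ≈ 0.90, v1.2 ≈ 0.85, v3.0-rc1 ≈ 0.65.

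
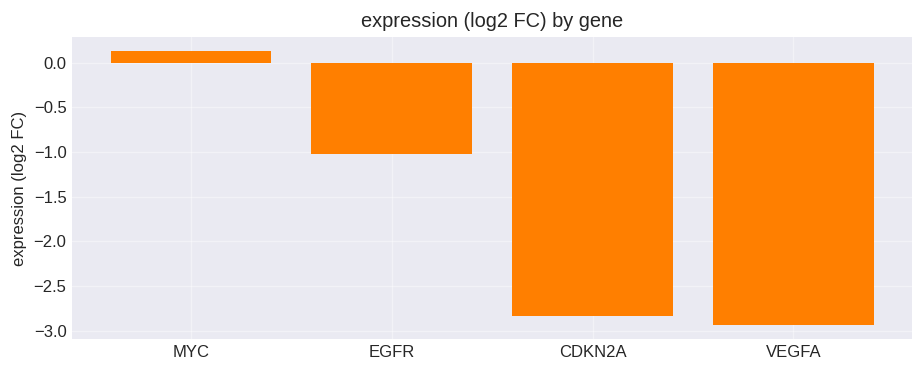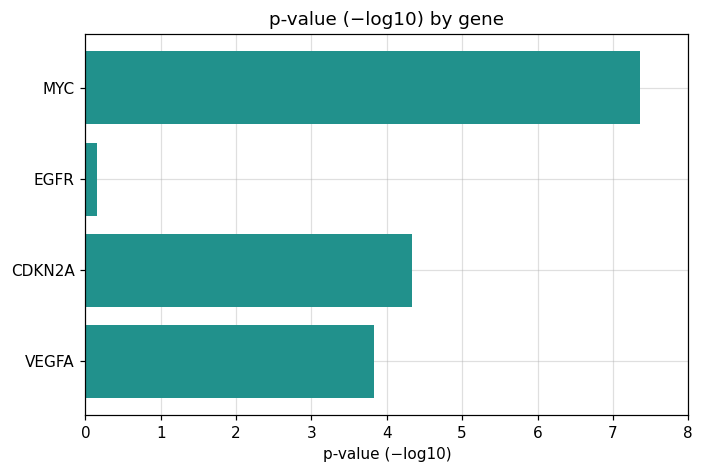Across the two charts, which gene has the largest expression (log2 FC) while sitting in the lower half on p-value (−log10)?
Chart 2 median p-value (−log10) ≈ 4; below-median genes: EGFR, VEGFA. Among those, EGFR has the highest expression (log2 FC) (≈ -1.02).

EGFR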